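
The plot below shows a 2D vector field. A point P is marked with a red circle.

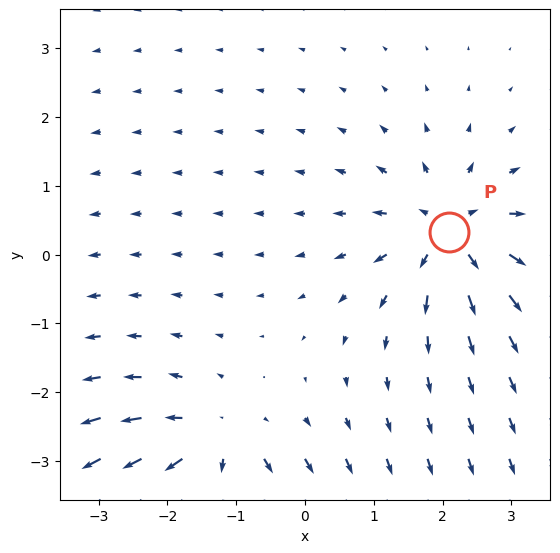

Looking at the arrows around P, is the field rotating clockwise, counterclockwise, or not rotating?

not rotating

Near P at (2.1, 0.3) the arrows show no circulation. The curl there is ≈0.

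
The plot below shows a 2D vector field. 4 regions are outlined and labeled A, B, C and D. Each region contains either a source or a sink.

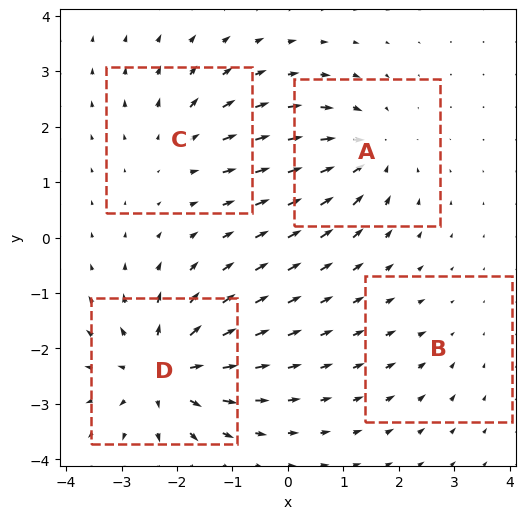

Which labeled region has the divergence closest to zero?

B

Divergence at each region's feature centre — A: about -5, B: about -2, C: about +4, D: about +7. Region B is closest to zero.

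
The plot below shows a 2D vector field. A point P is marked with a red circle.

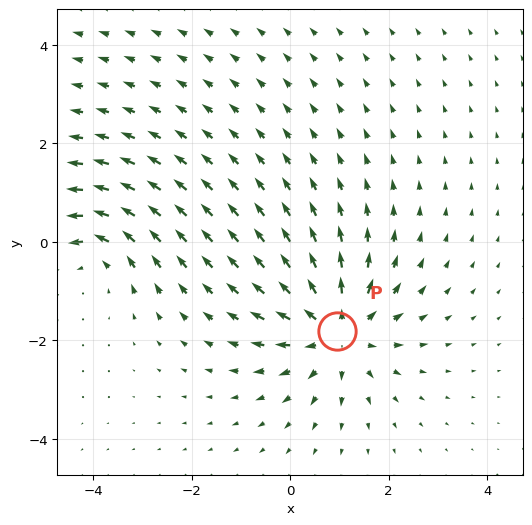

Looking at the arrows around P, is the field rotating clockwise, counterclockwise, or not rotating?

Near P at (1.0, -1.8) the arrows show no circulation. The curl there is ≈0.

not rotating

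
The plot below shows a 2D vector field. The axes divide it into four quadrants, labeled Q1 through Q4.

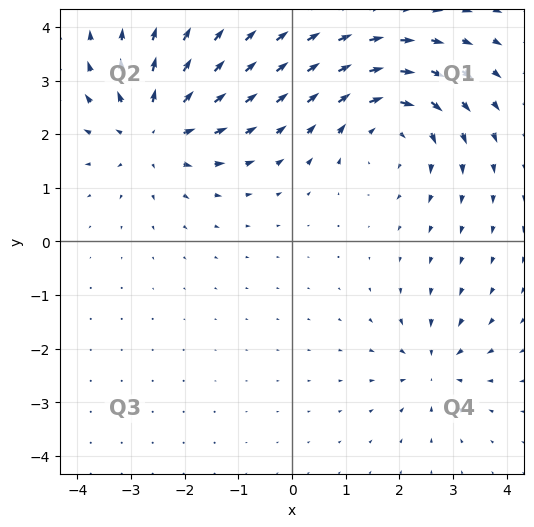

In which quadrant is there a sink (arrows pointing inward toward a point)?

The sink sits at approximately (2.7, -2.3), which lies in quadrant Q4. The divergence there is about -4, negative as expected for a sink.

Q4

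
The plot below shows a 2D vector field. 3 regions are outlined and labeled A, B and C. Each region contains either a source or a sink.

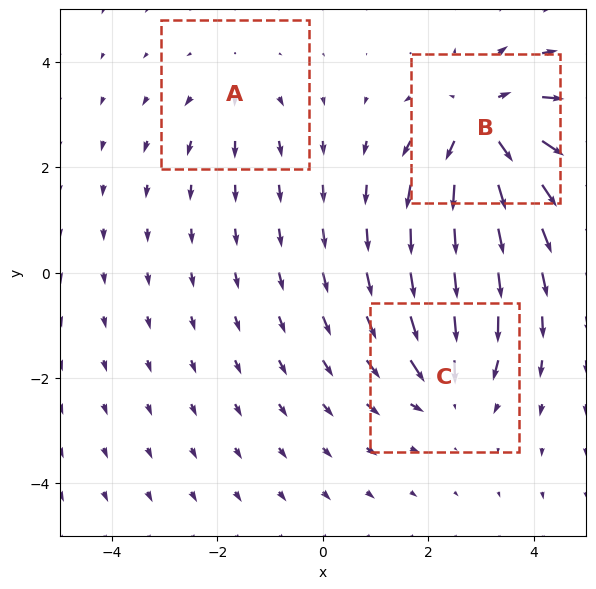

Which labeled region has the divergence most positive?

Divergence at each region's feature centre — A: about +2, B: about +5, C: about -3. Region B is most positive.

B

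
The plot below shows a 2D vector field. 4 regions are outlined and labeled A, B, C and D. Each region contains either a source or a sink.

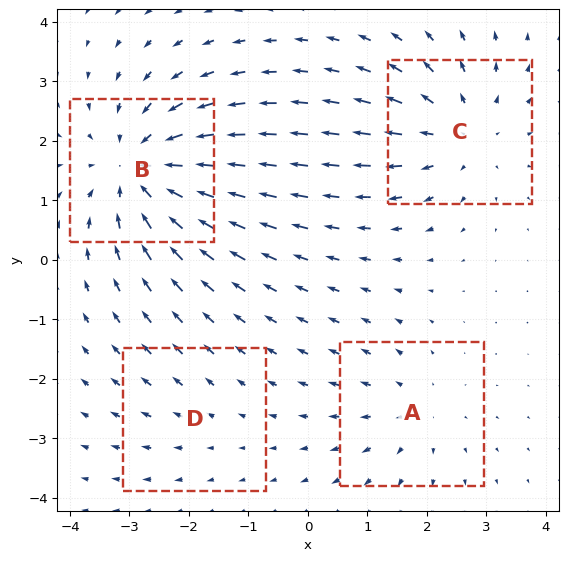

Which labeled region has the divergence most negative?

Divergence at each region's feature centre — A: about +3, B: about -6, C: about +4, D: about +2. Region B is most negative.

B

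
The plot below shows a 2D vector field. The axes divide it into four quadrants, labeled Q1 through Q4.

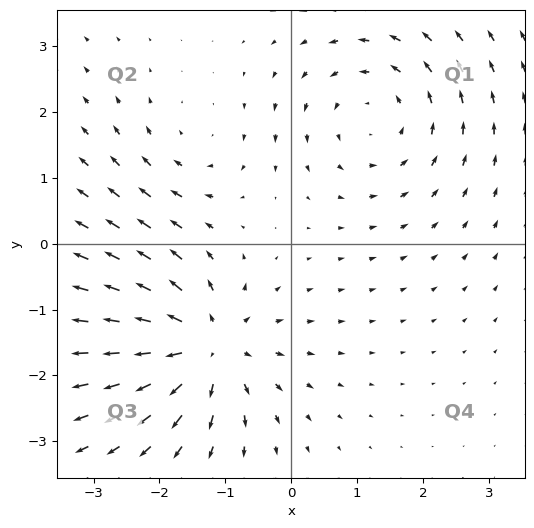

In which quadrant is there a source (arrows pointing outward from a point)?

The source sits at approximately (-1.3, -1.6), which lies in quadrant Q3. The divergence there is about +6, positive as expected for a source.

Q3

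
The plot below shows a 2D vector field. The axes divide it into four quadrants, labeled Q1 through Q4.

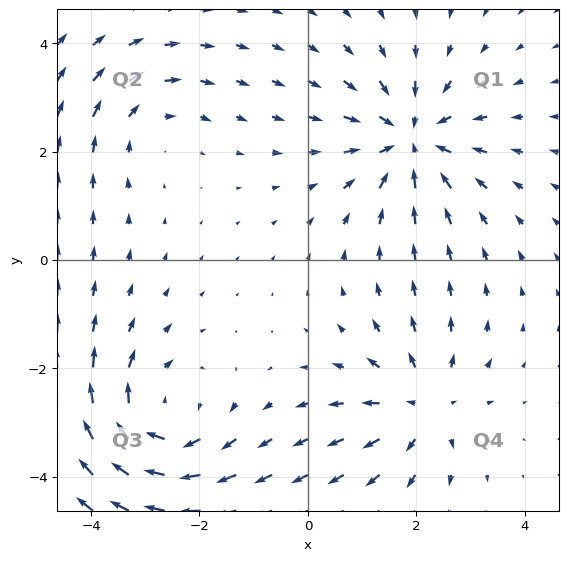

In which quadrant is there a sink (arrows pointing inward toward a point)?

The sink sits at approximately (1.9, 2.2), which lies in quadrant Q1. The divergence there is about -5, negative as expected for a sink.

Q1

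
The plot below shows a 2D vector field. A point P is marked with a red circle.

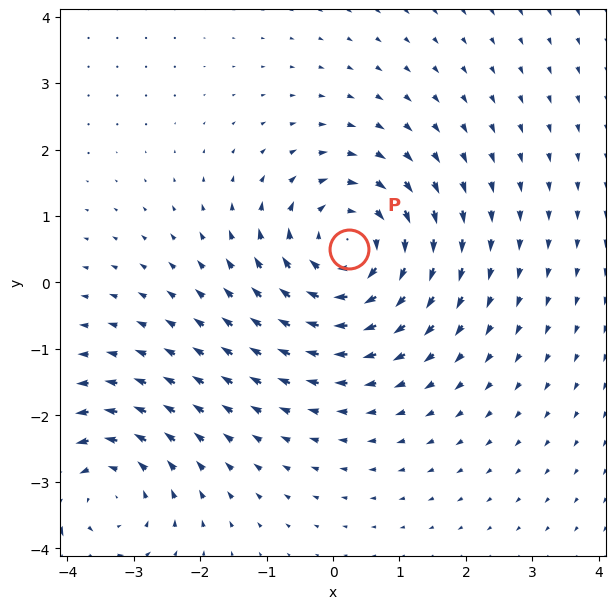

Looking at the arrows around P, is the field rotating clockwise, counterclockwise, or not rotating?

clockwise

Near P at (0.2, 0.5) the arrows circulate clockwise. The curl (z-component) there is about -3; negative curl means clockwise rotation.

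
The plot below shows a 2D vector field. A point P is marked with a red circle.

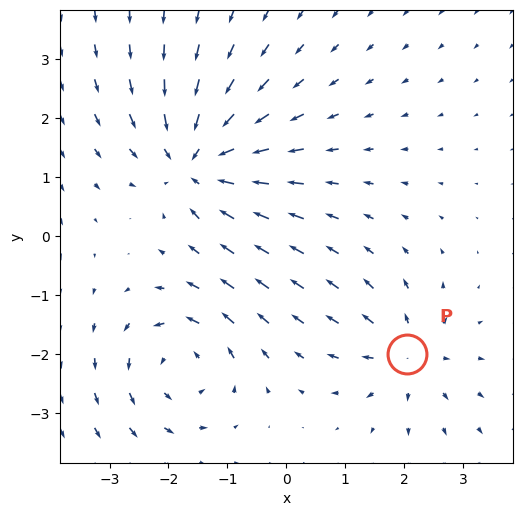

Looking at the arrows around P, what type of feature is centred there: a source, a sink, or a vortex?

At P (2.1, -2.0) the arrows spread outward. Divergence about +4, curl ≈0 — positive divergence with near-zero curl is a source.

source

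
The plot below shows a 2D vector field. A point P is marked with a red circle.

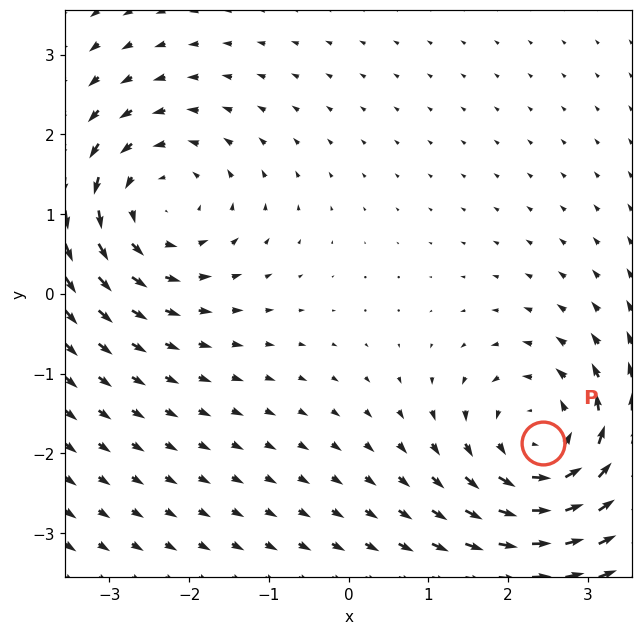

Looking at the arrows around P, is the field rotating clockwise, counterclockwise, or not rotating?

counterclockwise

Near P at (2.4, -1.9) the arrows circulate counterclockwise. The curl (z-component) there is about +4; positive curl means counterclockwise rotation.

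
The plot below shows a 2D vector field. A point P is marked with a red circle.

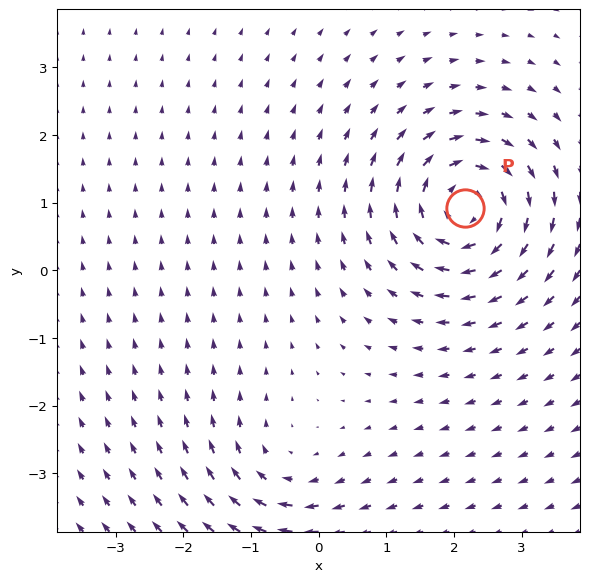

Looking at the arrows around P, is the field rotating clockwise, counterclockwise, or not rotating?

clockwise

Near P at (2.2, 0.9) the arrows circulate clockwise. The curl (z-component) there is about -6; negative curl means clockwise rotation.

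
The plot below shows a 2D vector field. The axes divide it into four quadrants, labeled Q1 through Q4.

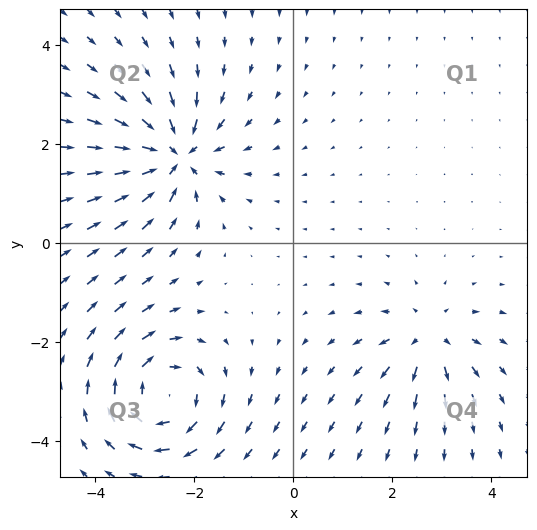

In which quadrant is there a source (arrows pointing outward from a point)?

Q4

The source sits at approximately (2.7, -1.9), which lies in quadrant Q4. The divergence there is about +4, positive as expected for a source.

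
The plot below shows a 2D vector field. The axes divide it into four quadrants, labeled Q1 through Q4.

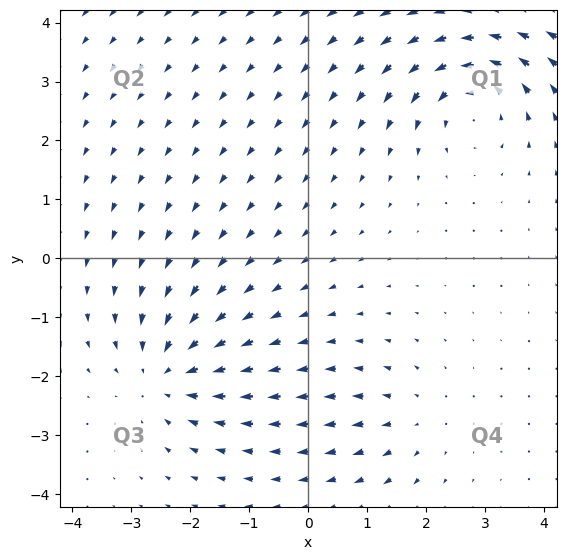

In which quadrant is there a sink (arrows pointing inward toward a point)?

The sink sits at approximately (-2.4, -2.0), which lies in quadrant Q3. The divergence there is about -5, negative as expected for a sink.

Q3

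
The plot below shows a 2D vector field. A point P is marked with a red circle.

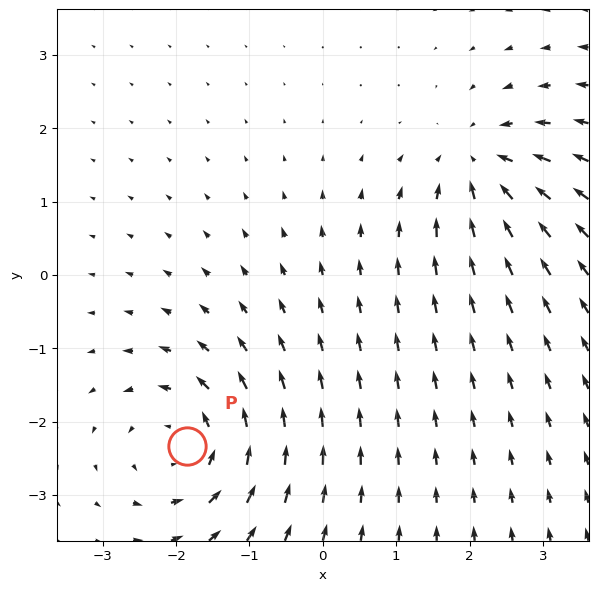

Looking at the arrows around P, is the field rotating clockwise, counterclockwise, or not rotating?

Near P at (-1.9, -2.3) the arrows circulate counterclockwise. The curl (z-component) there is about +4; positive curl means counterclockwise rotation.

counterclockwise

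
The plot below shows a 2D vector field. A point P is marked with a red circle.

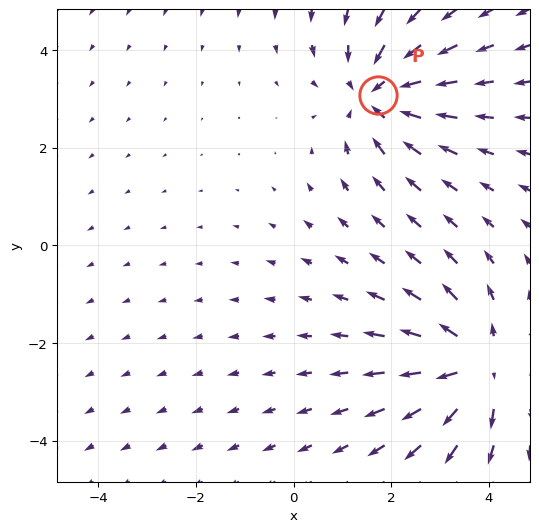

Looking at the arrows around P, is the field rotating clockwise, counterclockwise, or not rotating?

Near P at (1.7, 3.1) the arrows show no circulation. The curl there is ≈0.

not rotating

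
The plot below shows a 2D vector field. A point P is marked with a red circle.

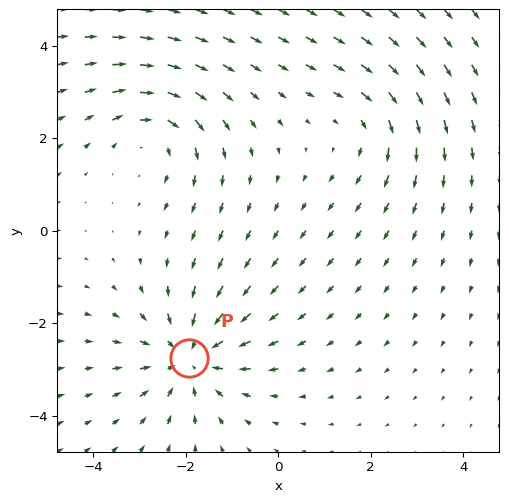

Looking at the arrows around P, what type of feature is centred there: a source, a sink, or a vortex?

sink

At P (-1.9, -2.7) the arrows converge inward. Divergence about -3, curl ≈0 — negative divergence with near-zero curl is a sink.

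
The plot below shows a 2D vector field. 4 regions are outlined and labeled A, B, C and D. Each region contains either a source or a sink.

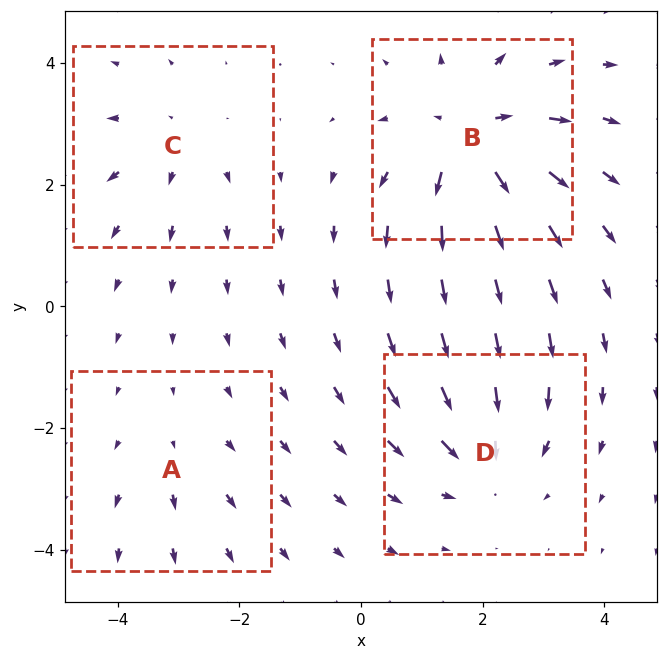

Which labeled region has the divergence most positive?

B

Divergence at each region's feature centre — A: about +2, B: about +6, C: about +3, D: about -4. Region B is most positive.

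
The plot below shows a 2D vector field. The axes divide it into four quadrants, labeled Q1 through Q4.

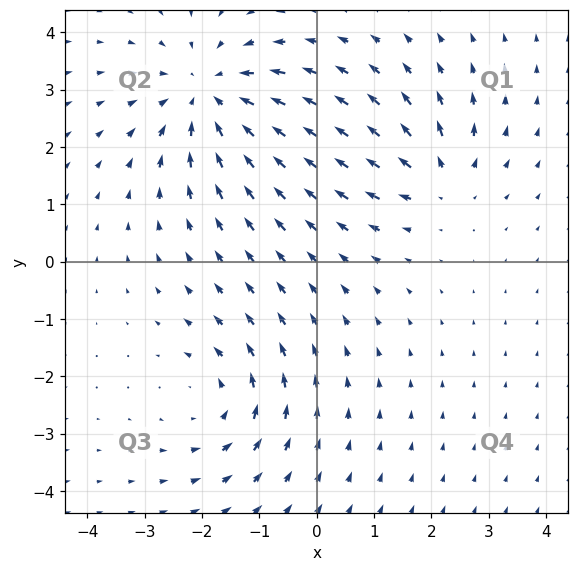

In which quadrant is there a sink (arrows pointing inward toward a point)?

The sink sits at approximately (-1.9, 2.9), which lies in quadrant Q2. The divergence there is about -4, negative as expected for a sink.

Q2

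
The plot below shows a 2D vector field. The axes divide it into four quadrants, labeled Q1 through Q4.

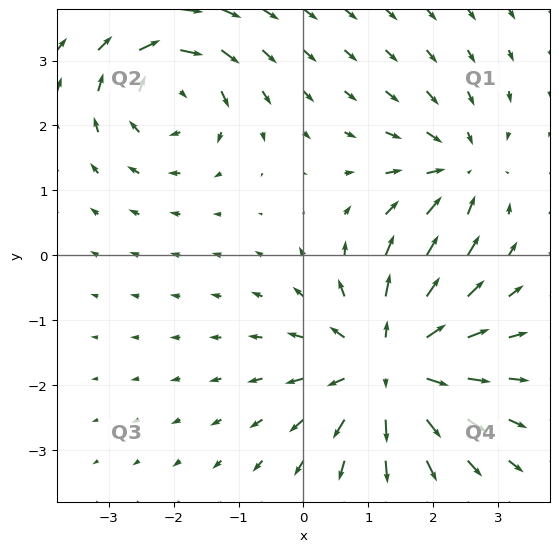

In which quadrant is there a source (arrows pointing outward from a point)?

The source sits at approximately (1.3, -1.7), which lies in quadrant Q4. The divergence there is about +4, positive as expected for a source.

Q4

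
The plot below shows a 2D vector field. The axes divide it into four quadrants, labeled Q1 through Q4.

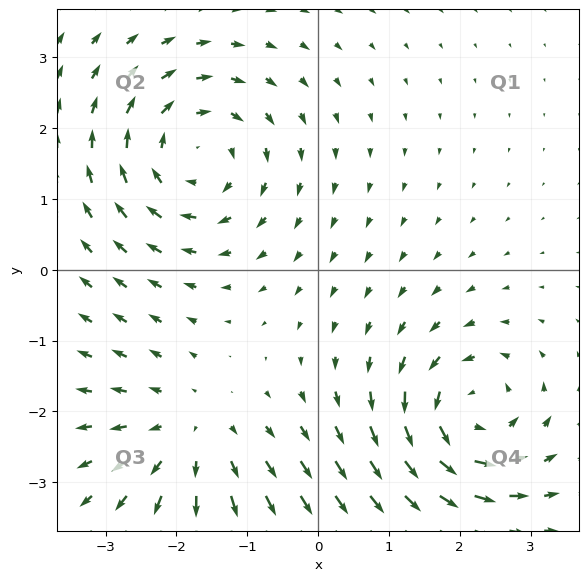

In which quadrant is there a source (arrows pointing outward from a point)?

Q3

The source sits at approximately (-1.8, -2.3), which lies in quadrant Q3. The divergence there is about +3, positive as expected for a source.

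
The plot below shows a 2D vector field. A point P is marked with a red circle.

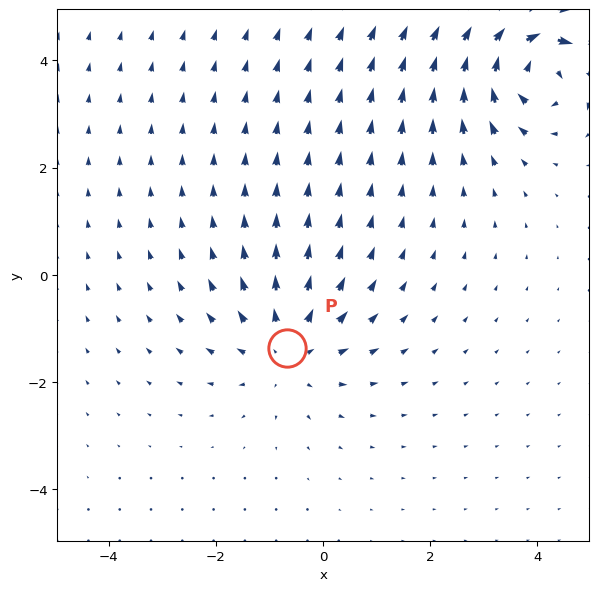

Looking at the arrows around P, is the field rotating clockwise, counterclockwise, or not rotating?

Near P at (-0.7, -1.4) the arrows show no circulation. The curl there is ≈0.

not rotating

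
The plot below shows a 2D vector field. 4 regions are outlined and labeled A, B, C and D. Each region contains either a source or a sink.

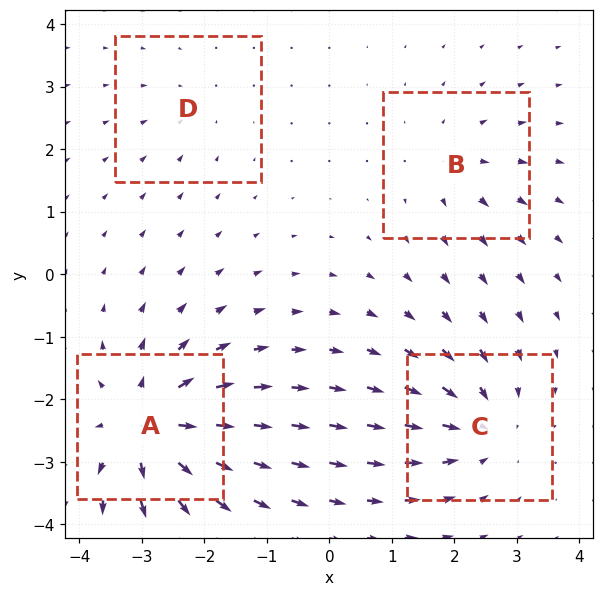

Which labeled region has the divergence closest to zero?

Divergence at each region's feature centre — A: about +8, B: about +3, C: about -5, D: about -2. Region D is closest to zero.

D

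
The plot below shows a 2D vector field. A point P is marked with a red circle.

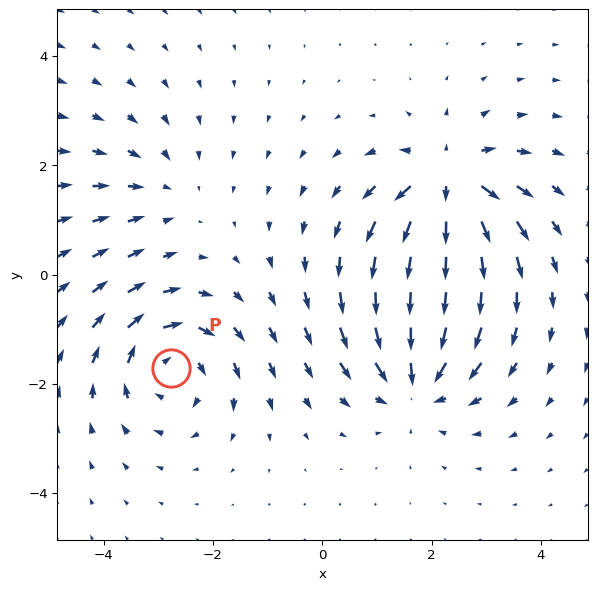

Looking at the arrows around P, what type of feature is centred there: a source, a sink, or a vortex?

At P (-2.8, -1.7) the arrows circulate clockwise. Divergence ≈0, curl about -5 — near-zero divergence with nonzero curl is a vortex.

vortex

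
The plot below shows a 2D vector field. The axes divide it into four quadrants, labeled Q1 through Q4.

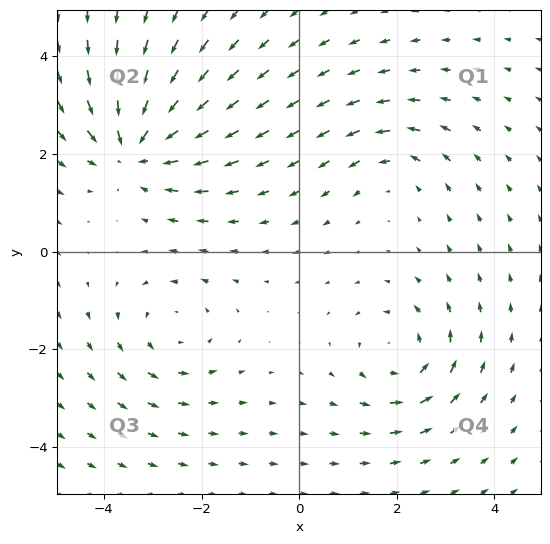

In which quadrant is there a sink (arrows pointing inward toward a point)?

Q2

The sink sits at approximately (-3.4, 2.1), which lies in quadrant Q2. The divergence there is about -5, negative as expected for a sink.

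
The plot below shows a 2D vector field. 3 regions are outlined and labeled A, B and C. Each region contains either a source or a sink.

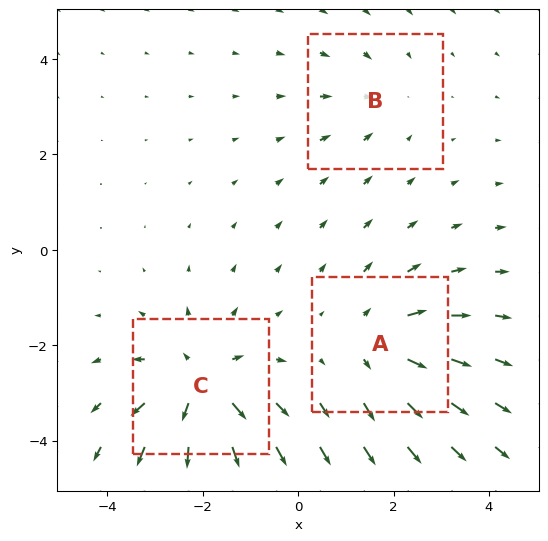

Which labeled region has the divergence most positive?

C

Divergence at each region's feature centre — A: about +3, B: about -2, C: about +4. Region C is most positive.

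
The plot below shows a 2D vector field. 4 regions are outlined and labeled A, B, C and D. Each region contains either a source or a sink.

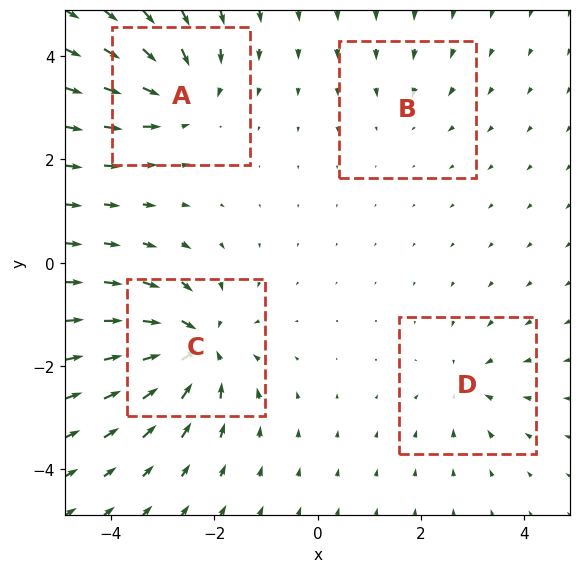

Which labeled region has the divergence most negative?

Divergence at each region's feature centre — A: about -6, B: about -2, C: about -8, D: about -4. Region C is most negative.

C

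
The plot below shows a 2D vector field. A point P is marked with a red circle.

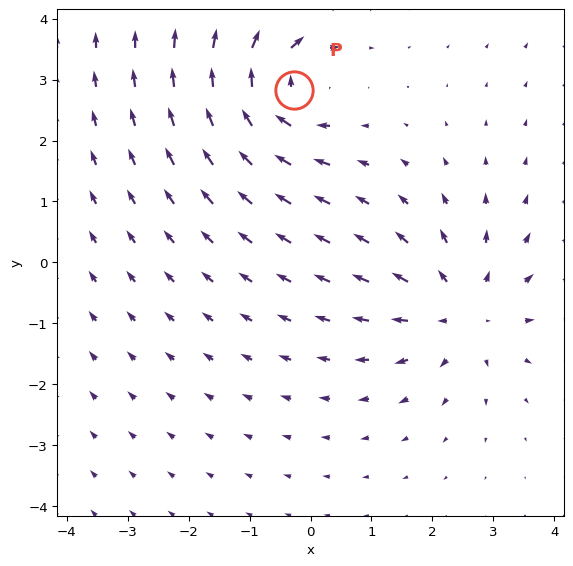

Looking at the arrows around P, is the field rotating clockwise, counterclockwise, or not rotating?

Near P at (-0.3, 2.8) the arrows circulate clockwise. The curl (z-component) there is about -6; negative curl means clockwise rotation.

clockwise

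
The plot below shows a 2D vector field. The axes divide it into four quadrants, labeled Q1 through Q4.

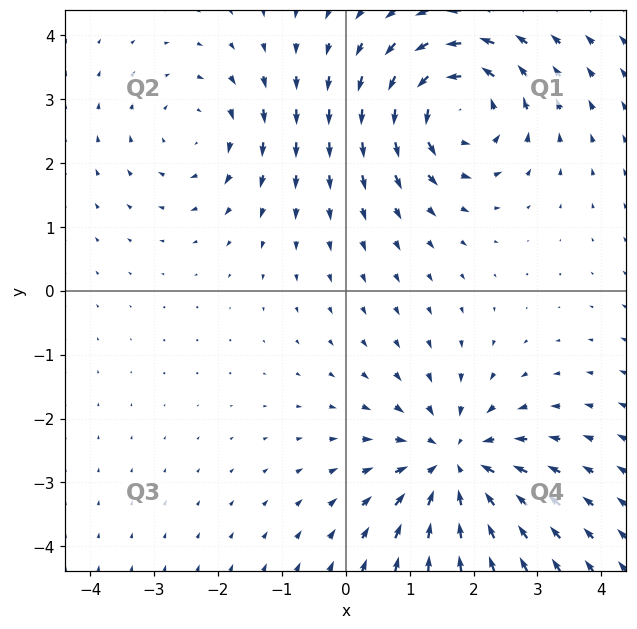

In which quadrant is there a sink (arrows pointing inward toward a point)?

The sink sits at approximately (1.7, -2.7), which lies in quadrant Q4. The divergence there is about -5, negative as expected for a sink.

Q4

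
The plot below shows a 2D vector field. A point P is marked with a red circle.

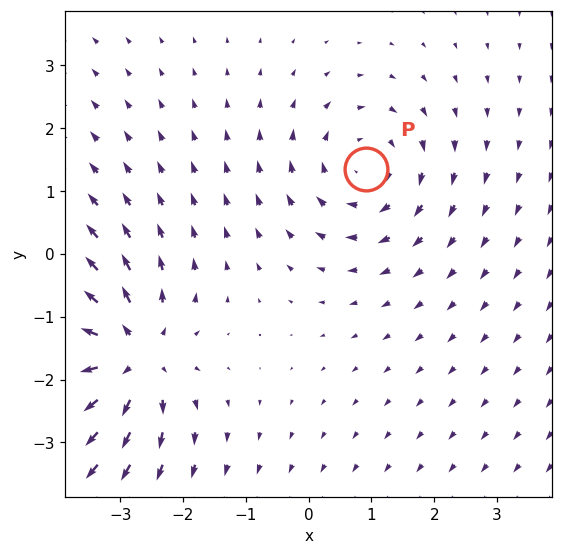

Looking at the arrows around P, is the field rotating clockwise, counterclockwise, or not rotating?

clockwise

Near P at (0.9, 1.3) the arrows circulate clockwise. The curl (z-component) there is about -3; negative curl means clockwise rotation.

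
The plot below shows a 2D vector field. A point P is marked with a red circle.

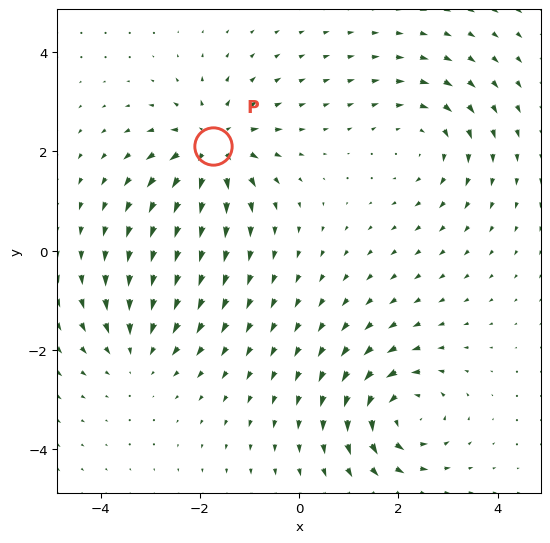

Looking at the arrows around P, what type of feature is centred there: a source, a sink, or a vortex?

At P (-1.7, 2.1) the arrows spread outward. Divergence about +6, curl ≈0 — positive divergence with near-zero curl is a source.

source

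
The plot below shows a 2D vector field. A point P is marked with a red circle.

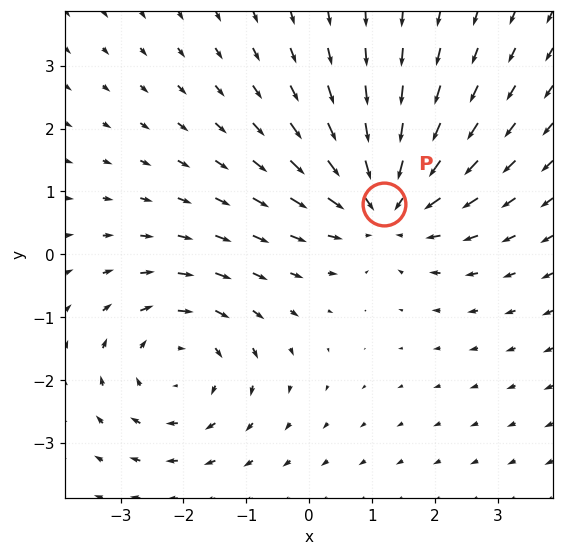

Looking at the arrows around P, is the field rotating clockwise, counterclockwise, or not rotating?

Near P at (1.2, 0.8) the arrows show no circulation. The curl there is ≈0.

not rotating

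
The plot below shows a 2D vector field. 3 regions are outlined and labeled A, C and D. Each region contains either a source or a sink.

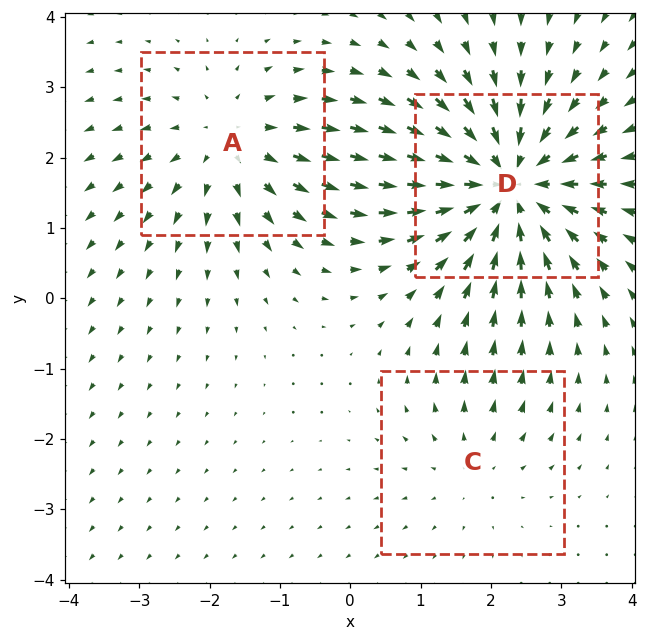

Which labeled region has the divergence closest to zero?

C

Divergence at each region's feature centre — A: about +3, C: about +2, D: about -5. Region C is closest to zero.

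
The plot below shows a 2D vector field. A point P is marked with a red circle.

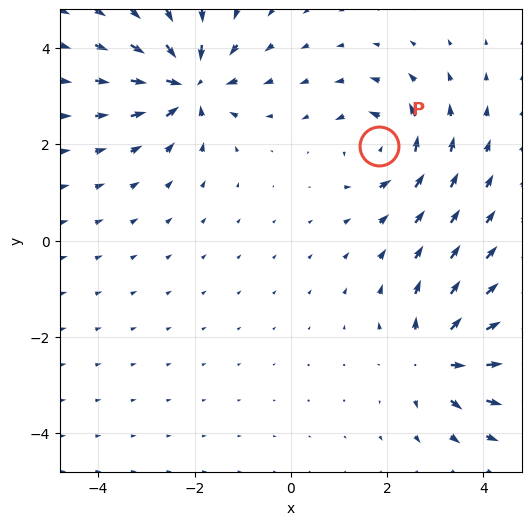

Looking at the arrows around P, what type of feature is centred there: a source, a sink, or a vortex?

vortex

At P (1.8, 2.0) the arrows circulate counterclockwise. Divergence ≈0, curl about +5 — near-zero divergence with nonzero curl is a vortex.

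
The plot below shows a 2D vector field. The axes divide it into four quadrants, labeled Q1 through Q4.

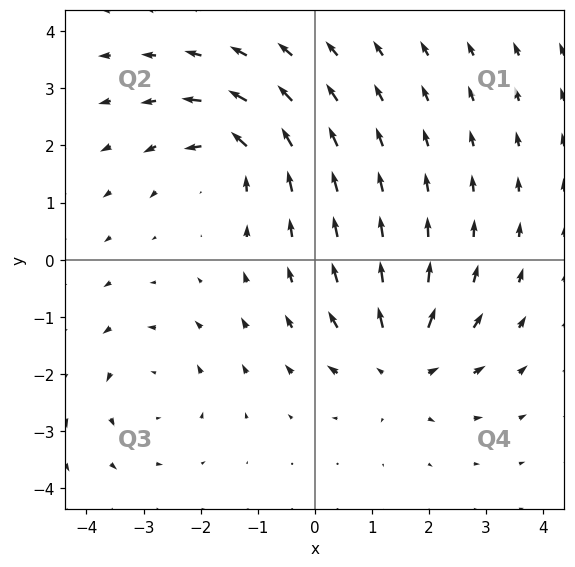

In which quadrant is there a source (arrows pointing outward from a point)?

Q4

The source sits at approximately (1.5, -1.8), which lies in quadrant Q4. The divergence there is about +6, positive as expected for a source.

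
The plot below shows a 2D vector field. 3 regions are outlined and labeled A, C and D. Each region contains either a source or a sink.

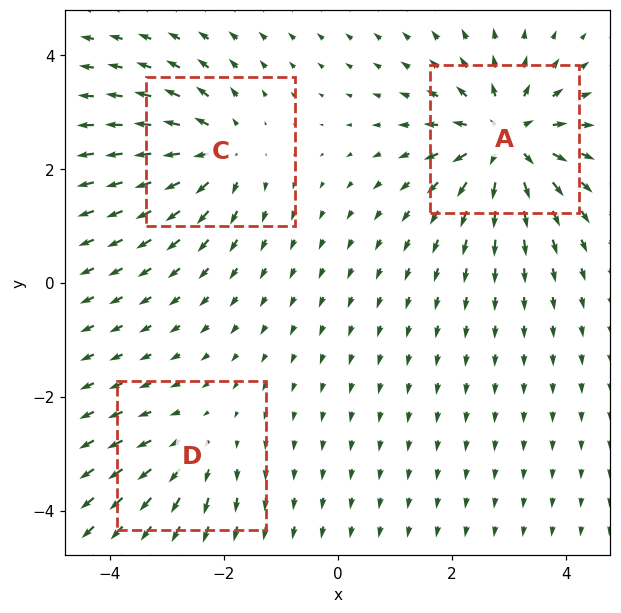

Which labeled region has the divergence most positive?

Divergence at each region's feature centre — A: about +6, C: about +4, D: about +3. Region A is most positive.

A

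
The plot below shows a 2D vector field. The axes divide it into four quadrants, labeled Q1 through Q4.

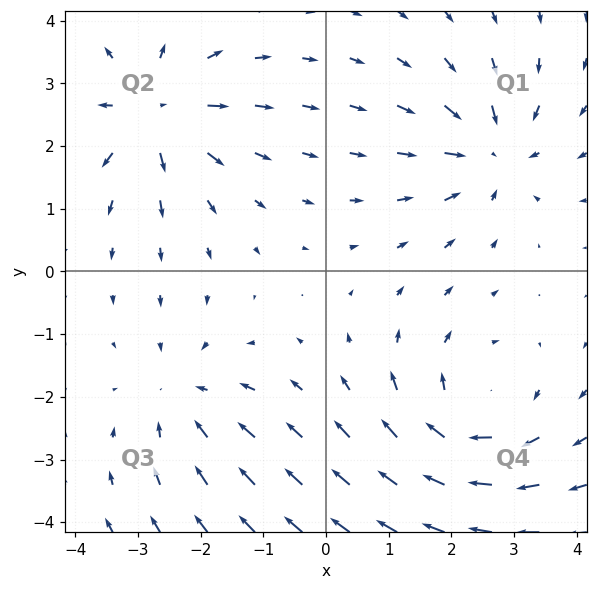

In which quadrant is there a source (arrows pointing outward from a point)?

Q2

The source sits at approximately (-2.8, 2.5), which lies in quadrant Q2. The divergence there is about +4, positive as expected for a source.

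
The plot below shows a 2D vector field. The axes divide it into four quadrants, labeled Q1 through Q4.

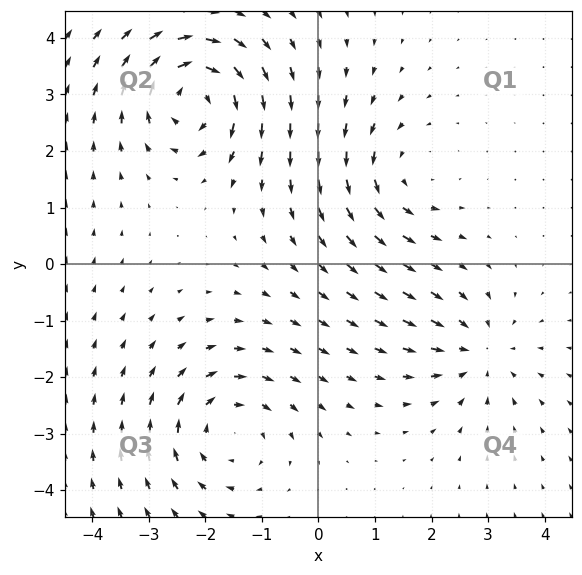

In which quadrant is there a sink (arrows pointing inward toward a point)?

Q4

The sink sits at approximately (2.8, -1.6), which lies in quadrant Q4. The divergence there is about -3, negative as expected for a sink.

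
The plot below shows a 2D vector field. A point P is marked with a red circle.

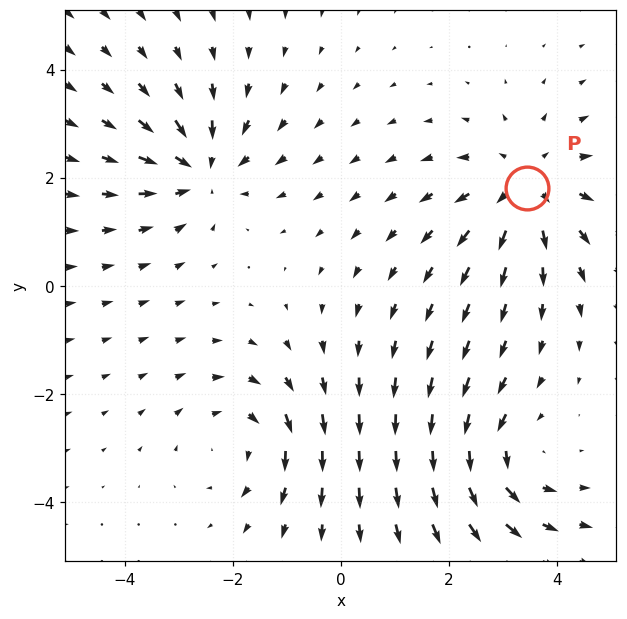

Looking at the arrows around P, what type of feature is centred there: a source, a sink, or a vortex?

source

At P (3.5, 1.8) the arrows spread outward. Divergence about +3, curl ≈0 — positive divergence with near-zero curl is a source.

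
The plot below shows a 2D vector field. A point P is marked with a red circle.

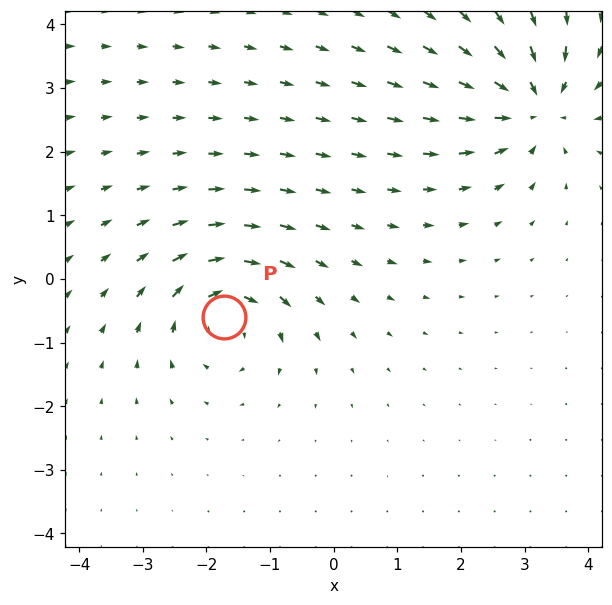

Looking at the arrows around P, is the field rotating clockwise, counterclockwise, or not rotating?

Near P at (-1.7, -0.6) the arrows circulate clockwise. The curl (z-component) there is about -5; negative curl means clockwise rotation.

clockwise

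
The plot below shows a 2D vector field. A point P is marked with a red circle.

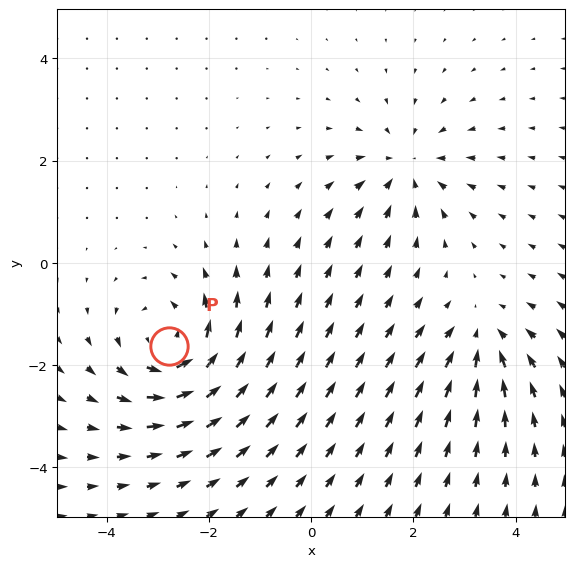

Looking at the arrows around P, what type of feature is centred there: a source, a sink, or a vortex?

vortex

At P (-2.8, -1.6) the arrows circulate counterclockwise. Divergence ≈0, curl about +5 — near-zero divergence with nonzero curl is a vortex.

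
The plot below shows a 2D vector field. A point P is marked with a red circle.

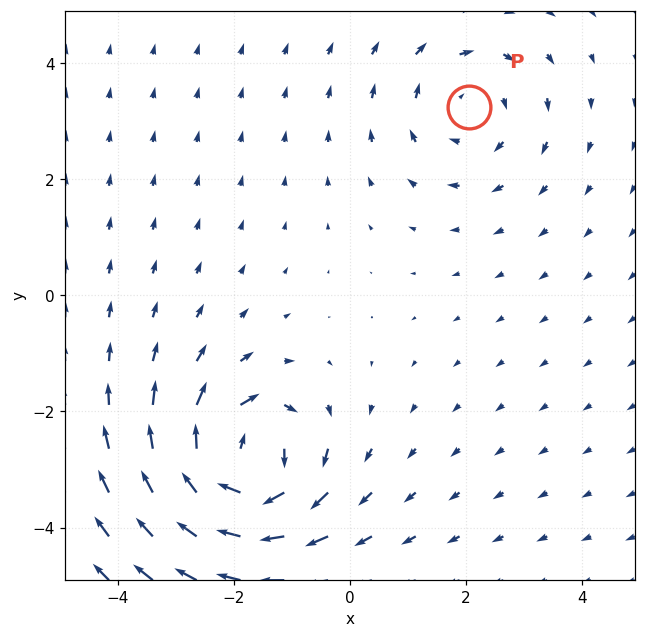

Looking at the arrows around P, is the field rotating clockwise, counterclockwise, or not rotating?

clockwise

Near P at (2.1, 3.2) the arrows circulate clockwise. The curl (z-component) there is about -2; negative curl means clockwise rotation.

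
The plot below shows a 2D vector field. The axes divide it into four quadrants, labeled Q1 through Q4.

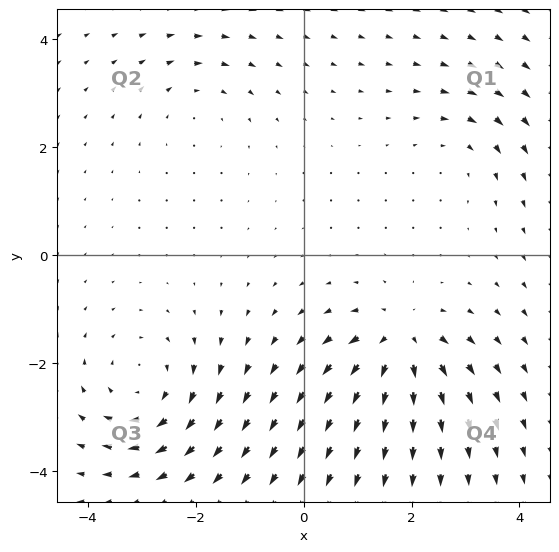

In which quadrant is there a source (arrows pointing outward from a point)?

Q4

The source sits at approximately (1.8, -1.6), which lies in quadrant Q4. The divergence there is about +6, positive as expected for a source.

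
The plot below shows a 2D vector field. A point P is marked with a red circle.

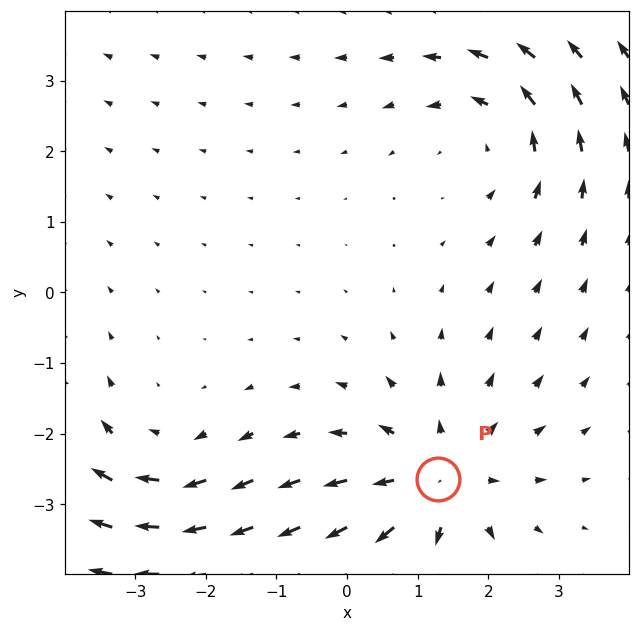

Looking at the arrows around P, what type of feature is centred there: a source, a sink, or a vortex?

At P (1.3, -2.6) the arrows spread outward. Divergence about +4, curl ≈0 — positive divergence with near-zero curl is a source.

source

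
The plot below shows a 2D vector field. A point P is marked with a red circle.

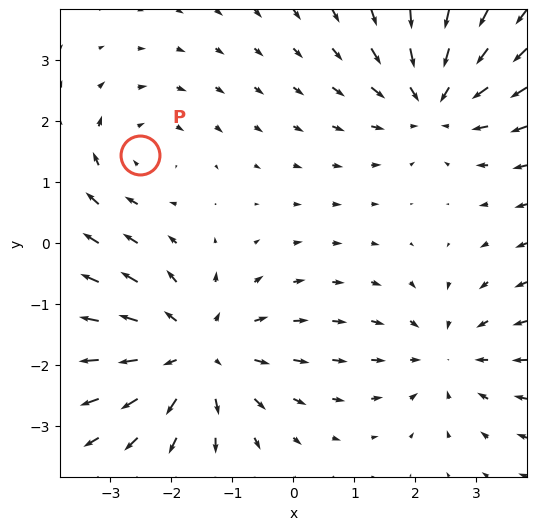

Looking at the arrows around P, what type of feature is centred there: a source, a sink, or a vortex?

At P (-2.5, 1.4) the arrows circulate clockwise. Divergence ≈0, curl about -3 — near-zero divergence with nonzero curl is a vortex.

vortex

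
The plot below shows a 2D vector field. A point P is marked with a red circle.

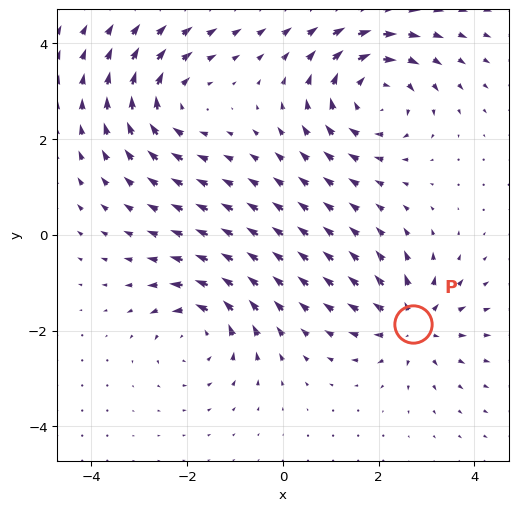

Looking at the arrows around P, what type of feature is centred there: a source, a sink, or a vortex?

At P (2.7, -1.9) the arrows spread outward. Divergence about +5, curl ≈0 — positive divergence with near-zero curl is a source.

source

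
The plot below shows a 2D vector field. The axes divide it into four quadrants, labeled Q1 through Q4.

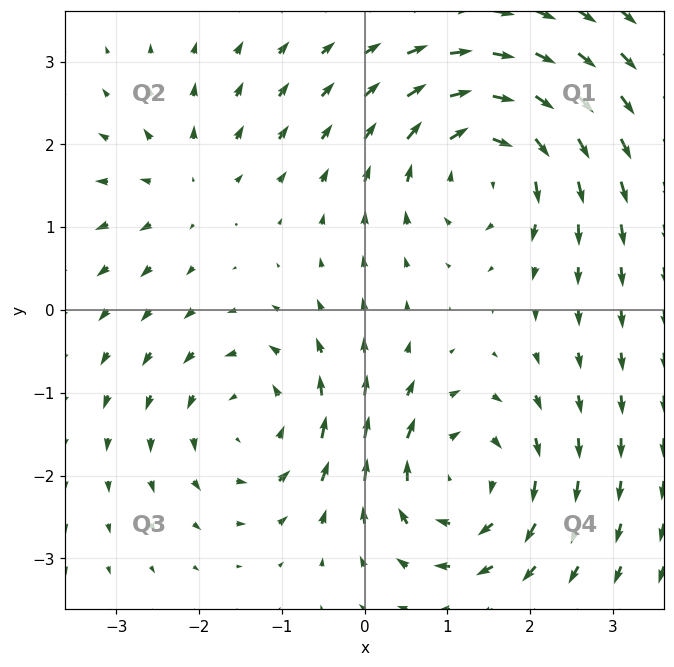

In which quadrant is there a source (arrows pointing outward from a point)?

Q2

The source sits at approximately (-2.2, 1.5), which lies in quadrant Q2. The divergence there is about +3, positive as expected for a source.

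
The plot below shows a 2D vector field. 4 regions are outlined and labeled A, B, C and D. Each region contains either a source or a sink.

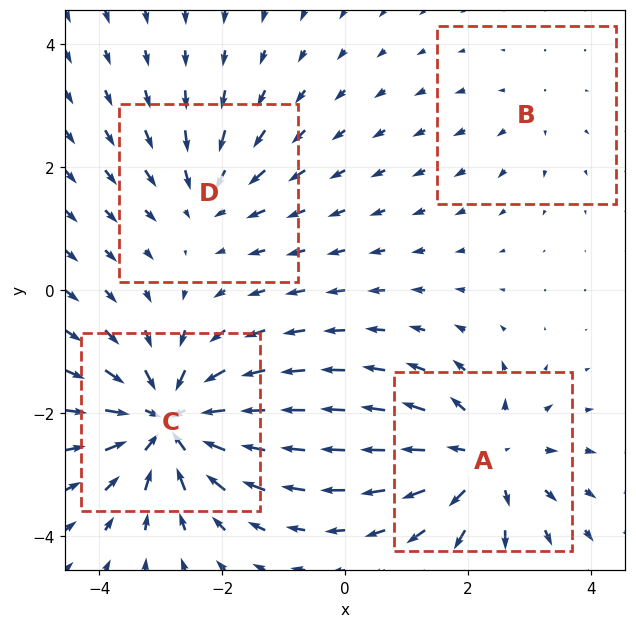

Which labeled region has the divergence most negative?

C

Divergence at each region's feature centre — A: about +6, B: about +2, C: about -7, D: about -4. Region C is most negative.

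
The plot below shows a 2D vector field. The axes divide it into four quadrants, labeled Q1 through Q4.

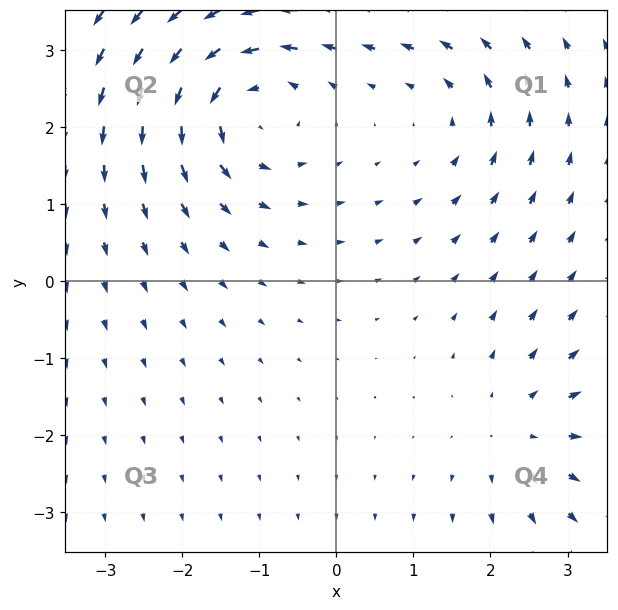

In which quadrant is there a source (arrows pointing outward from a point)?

The source sits at approximately (2.4, -1.9), which lies in quadrant Q4. The divergence there is about +3, positive as expected for a source.

Q4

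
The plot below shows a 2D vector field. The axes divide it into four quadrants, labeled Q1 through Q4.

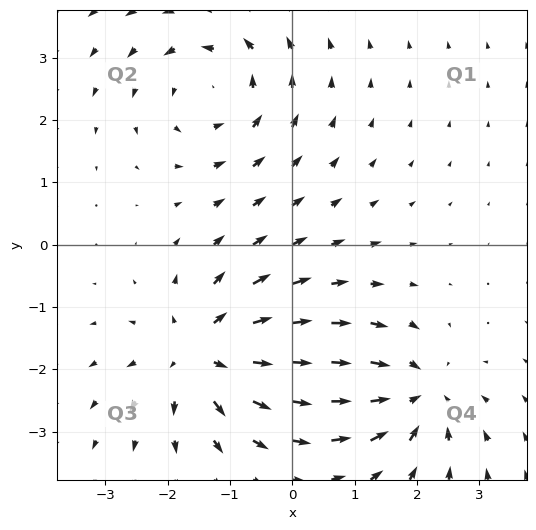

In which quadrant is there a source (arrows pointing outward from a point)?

The source sits at approximately (-1.4, -1.7), which lies in quadrant Q3. The divergence there is about +5, positive as expected for a source.

Q3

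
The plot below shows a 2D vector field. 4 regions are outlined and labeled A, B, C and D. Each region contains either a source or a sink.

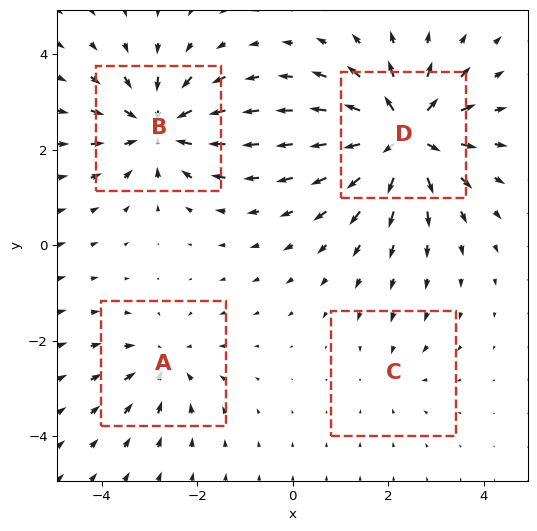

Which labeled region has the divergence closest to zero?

C

Divergence at each region's feature centre — A: about -4, B: about -6, C: about -2, D: about +8. Region C is closest to zero.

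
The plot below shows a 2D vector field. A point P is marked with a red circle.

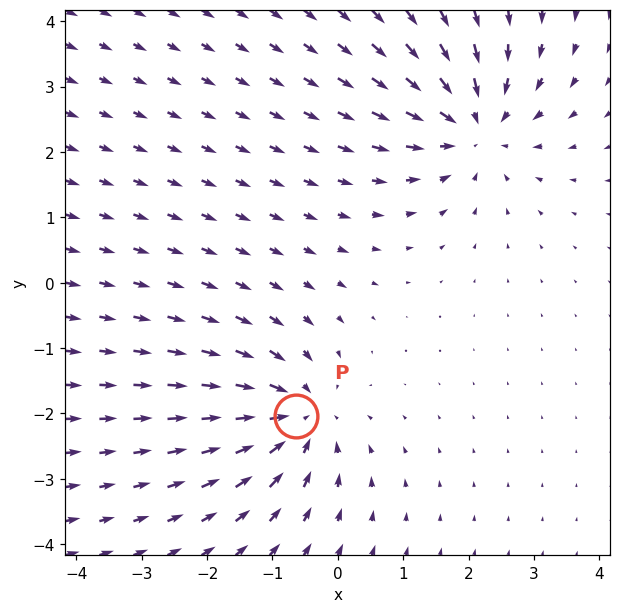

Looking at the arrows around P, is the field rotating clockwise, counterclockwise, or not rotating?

not rotating

Near P at (-0.6, -2.0) the arrows show no circulation. The curl there is ≈0.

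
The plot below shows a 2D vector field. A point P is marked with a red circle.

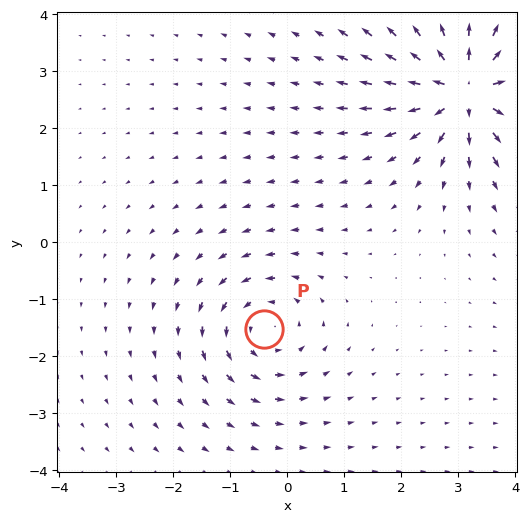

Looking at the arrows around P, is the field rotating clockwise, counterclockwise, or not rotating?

Near P at (-0.4, -1.5) the arrows circulate counterclockwise. The curl (z-component) there is about +3; positive curl means counterclockwise rotation.

counterclockwise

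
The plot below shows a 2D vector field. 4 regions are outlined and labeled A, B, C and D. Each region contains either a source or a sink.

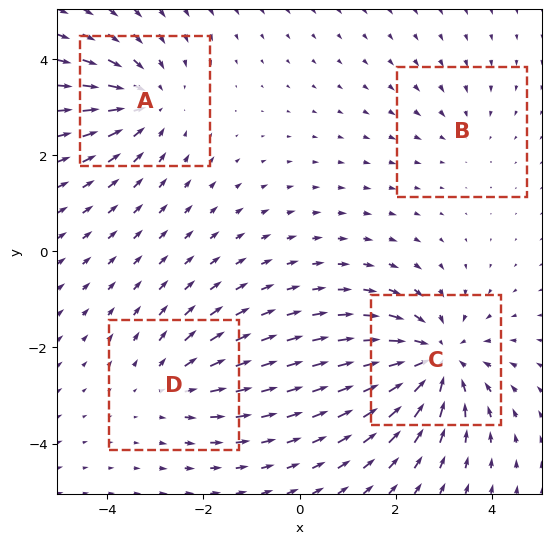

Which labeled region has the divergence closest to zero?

Divergence at each region's feature centre — A: about -4, B: about -2, C: about -6, D: about +3. Region B is closest to zero.

B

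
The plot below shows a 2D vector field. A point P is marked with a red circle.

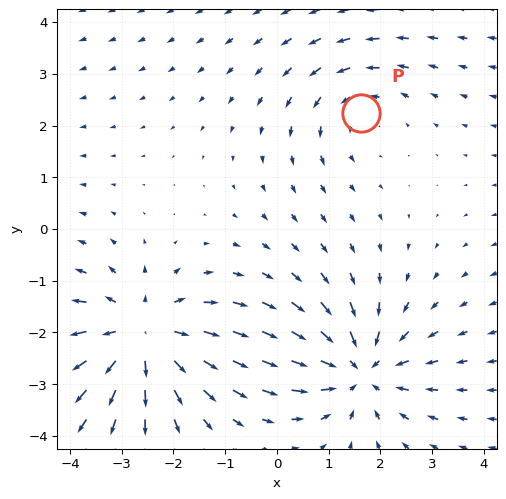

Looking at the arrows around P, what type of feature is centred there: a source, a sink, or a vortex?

vortex

At P (1.6, 2.2) the arrows circulate counterclockwise. Divergence ≈0, curl about +3 — near-zero divergence with nonzero curl is a vortex.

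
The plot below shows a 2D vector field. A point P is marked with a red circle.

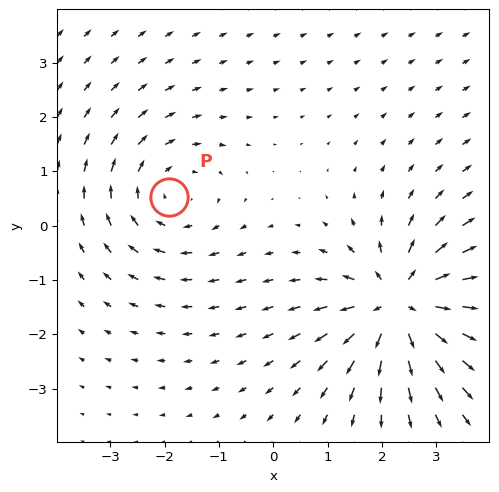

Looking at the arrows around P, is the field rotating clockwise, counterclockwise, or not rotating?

clockwise

Near P at (-1.9, 0.5) the arrows circulate clockwise. The curl (z-component) there is about -3; negative curl means clockwise rotation.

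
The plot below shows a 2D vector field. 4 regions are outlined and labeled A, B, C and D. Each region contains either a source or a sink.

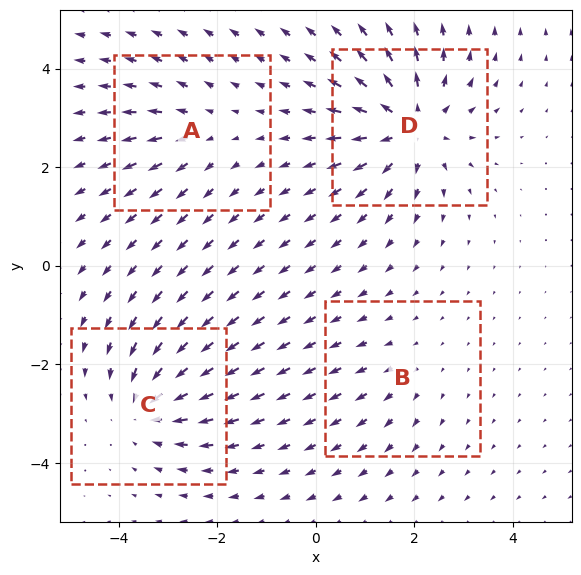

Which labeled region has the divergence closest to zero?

B

Divergence at each region's feature centre — A: about +3, B: about +2, C: about -5, D: about +7. Region B is closest to zero.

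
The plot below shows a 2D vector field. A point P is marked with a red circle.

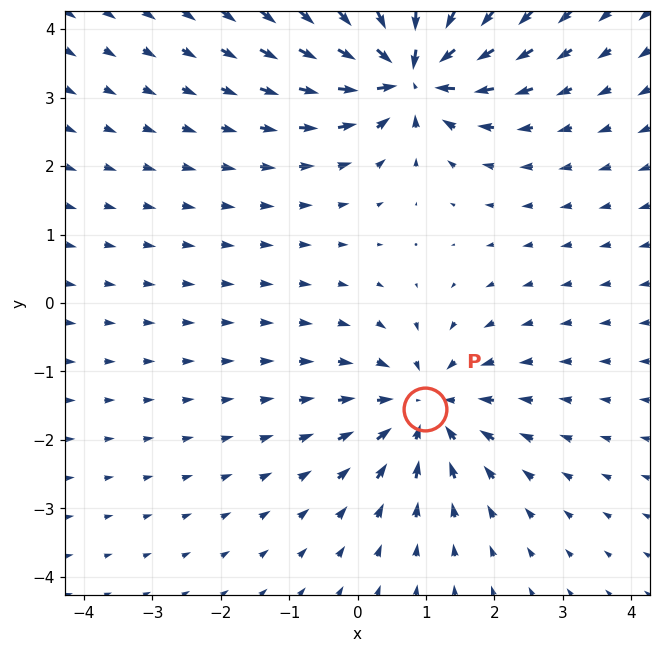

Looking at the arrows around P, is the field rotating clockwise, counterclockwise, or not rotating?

not rotating

Near P at (1.0, -1.5) the arrows show no circulation. The curl there is ≈0.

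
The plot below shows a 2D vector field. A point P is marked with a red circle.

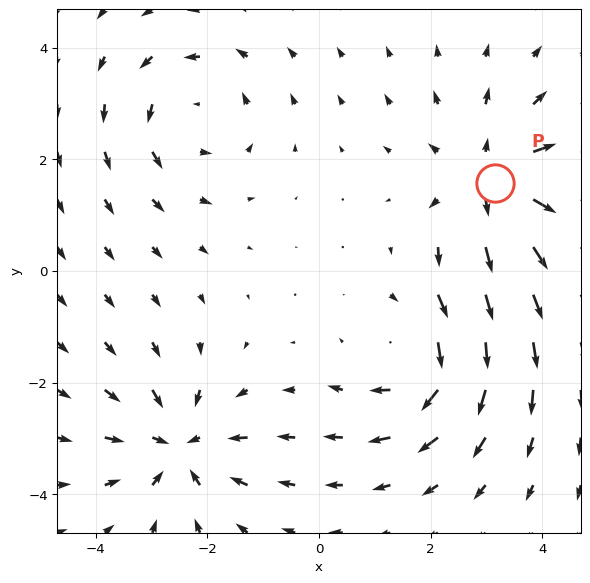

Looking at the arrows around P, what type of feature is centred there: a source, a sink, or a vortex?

source

At P (3.1, 1.6) the arrows spread outward. Divergence about +4, curl ≈0 — positive divergence with near-zero curl is a source.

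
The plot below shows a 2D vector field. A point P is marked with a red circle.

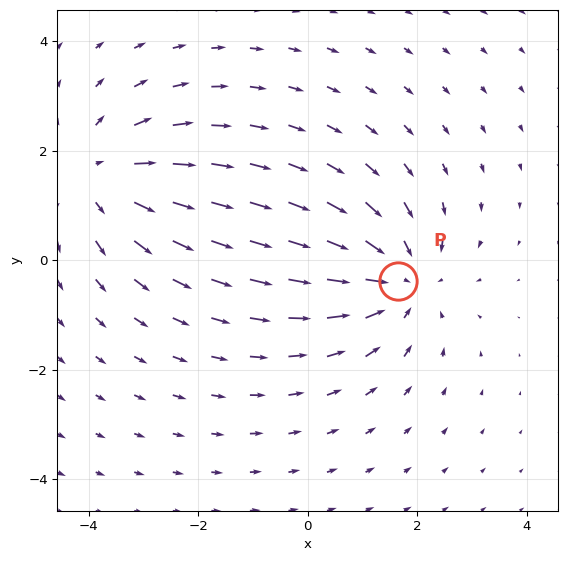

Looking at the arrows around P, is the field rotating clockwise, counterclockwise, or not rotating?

Near P at (1.6, -0.4) the arrows show no circulation. The curl there is ≈0.

not rotating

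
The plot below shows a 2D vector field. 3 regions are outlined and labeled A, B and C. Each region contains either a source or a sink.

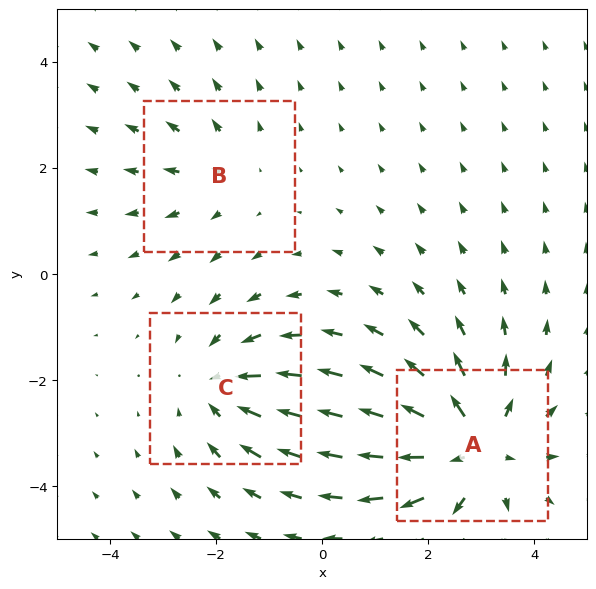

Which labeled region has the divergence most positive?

A

Divergence at each region's feature centre — A: about +4, B: about +2, C: about -3. Region A is most positive.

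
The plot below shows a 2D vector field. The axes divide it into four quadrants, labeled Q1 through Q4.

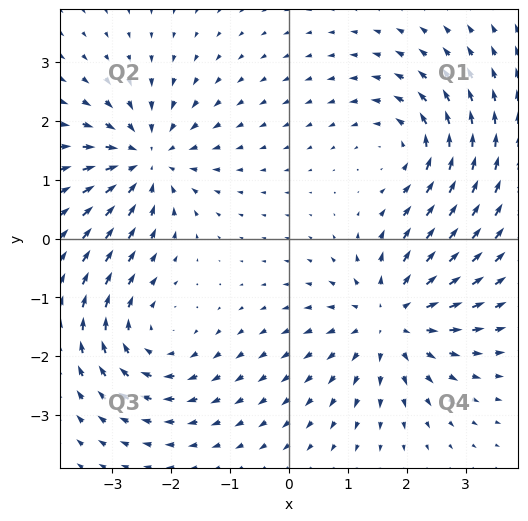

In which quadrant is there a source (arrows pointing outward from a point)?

Q4

The source sits at approximately (1.7, -1.4), which lies in quadrant Q4. The divergence there is about +5, positive as expected for a source.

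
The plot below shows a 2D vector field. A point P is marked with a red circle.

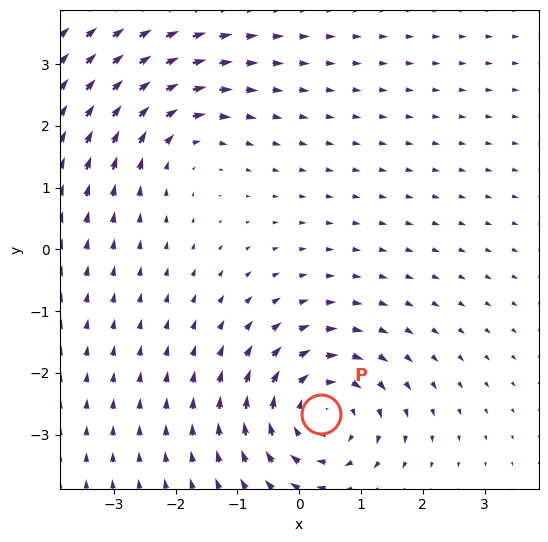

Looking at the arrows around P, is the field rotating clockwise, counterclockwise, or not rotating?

Near P at (0.3, -2.7) the arrows circulate clockwise. The curl (z-component) there is about -4; negative curl means clockwise rotation.

clockwise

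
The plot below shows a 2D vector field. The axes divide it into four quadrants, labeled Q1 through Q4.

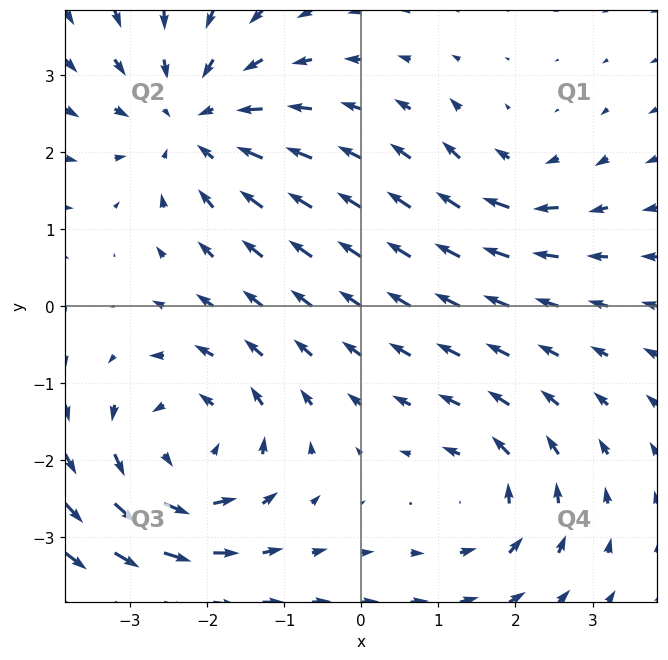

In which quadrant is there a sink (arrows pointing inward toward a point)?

The sink sits at approximately (-2.2, 2.4), which lies in quadrant Q2. The divergence there is about -4, negative as expected for a sink.

Q2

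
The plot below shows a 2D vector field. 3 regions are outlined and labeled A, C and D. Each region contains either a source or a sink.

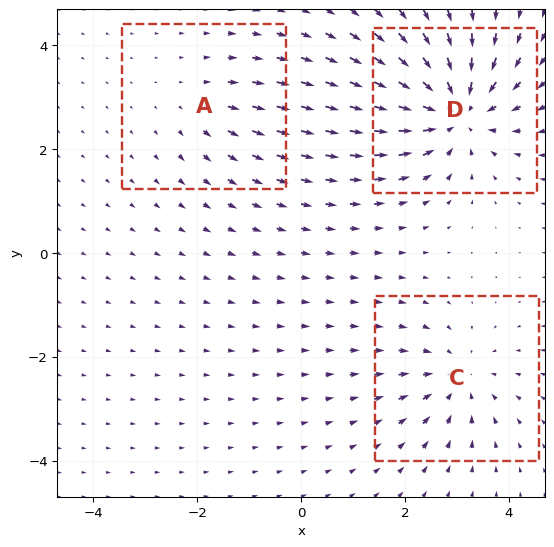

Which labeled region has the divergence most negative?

Divergence at each region's feature centre — A: about +2, C: about -3, D: about -6. Region D is most negative.

D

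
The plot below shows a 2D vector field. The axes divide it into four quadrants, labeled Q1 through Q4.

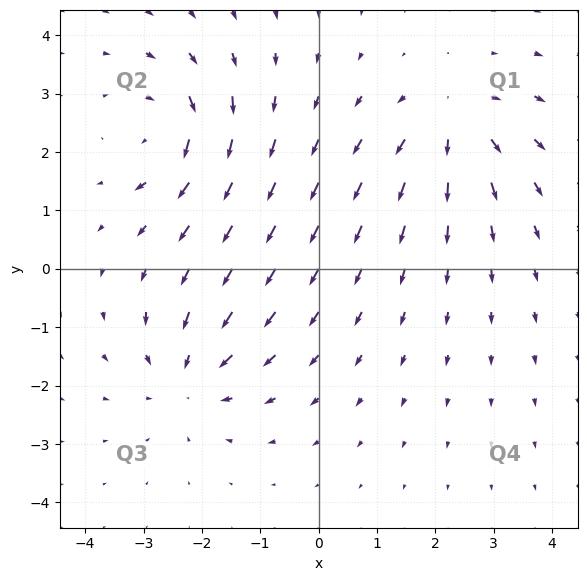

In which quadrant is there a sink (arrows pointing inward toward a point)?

The sink sits at approximately (-2.2, -1.9), which lies in quadrant Q3. The divergence there is about -4, negative as expected for a sink.

Q3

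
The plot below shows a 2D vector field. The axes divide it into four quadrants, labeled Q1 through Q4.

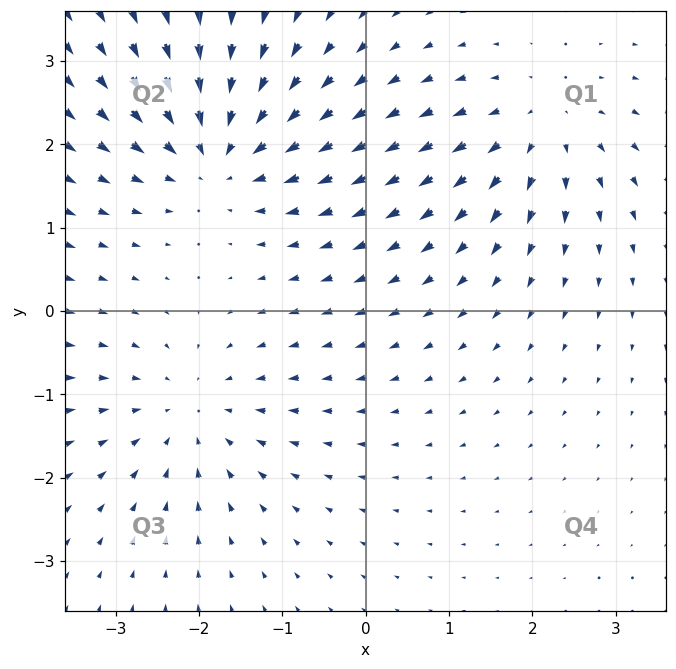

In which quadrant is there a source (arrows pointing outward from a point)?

The source sits at approximately (2.1, 2.2), which lies in quadrant Q1. The divergence there is about +4, positive as expected for a source.

Q1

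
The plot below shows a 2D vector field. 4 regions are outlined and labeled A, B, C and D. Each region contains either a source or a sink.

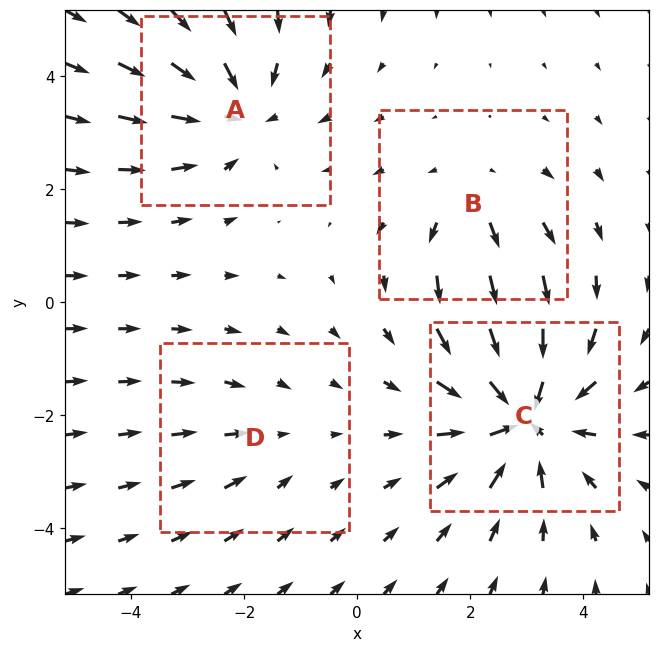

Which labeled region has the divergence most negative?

Divergence at each region's feature centre — A: about -4, B: about +3, C: about -6, D: about -2. Region C is most negative.

C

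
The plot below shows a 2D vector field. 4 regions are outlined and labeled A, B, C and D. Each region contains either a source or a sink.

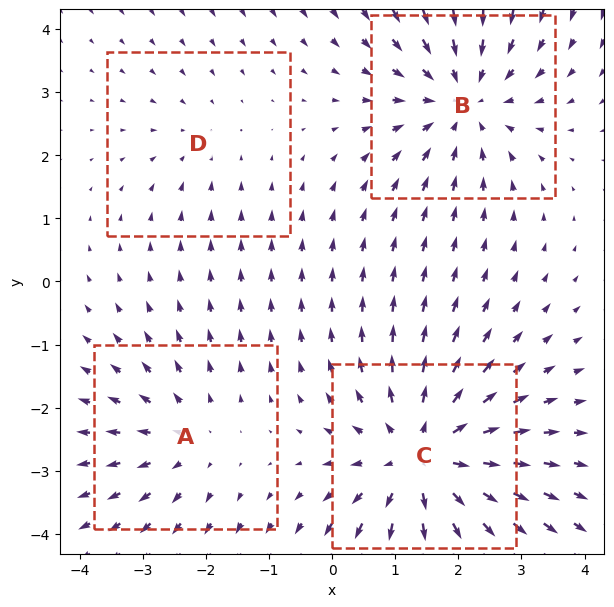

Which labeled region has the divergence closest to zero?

D

Divergence at each region's feature centre — A: about +3, B: about -4, C: about +6, D: about -2. Region D is closest to zero.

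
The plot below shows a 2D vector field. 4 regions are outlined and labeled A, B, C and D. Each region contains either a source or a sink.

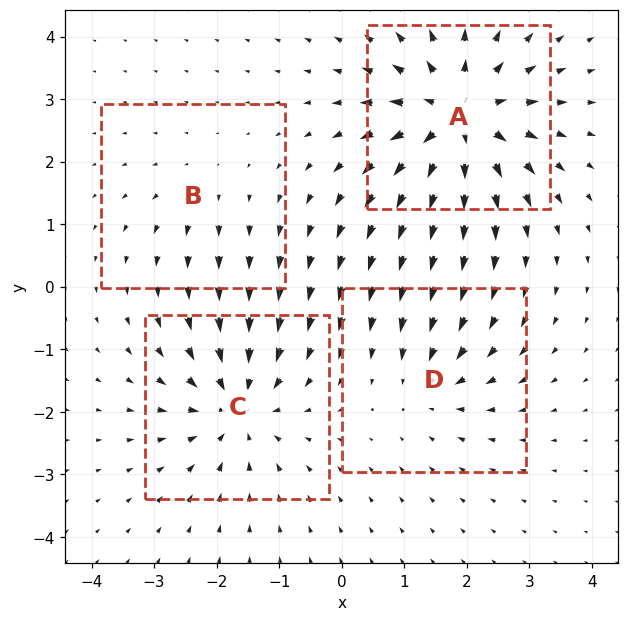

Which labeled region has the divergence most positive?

A

Divergence at each region's feature centre — A: about +7, B: about +2, C: about -6, D: about -3. Region A is most positive.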